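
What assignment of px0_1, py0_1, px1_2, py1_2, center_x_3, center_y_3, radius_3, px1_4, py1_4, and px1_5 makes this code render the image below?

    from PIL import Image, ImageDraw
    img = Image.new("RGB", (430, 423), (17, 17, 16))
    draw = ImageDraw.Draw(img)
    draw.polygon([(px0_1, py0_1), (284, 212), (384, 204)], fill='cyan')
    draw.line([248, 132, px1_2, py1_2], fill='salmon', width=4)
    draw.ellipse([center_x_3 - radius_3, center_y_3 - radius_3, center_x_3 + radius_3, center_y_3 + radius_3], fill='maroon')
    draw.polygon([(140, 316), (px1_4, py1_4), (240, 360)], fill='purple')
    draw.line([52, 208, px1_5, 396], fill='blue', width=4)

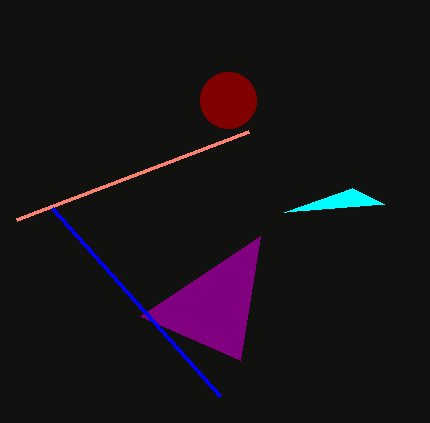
px0_1 = 352, py0_1 = 188, px1_2 = 16, py1_2 = 220, center_x_3 = 228, center_y_3 = 100, radius_3 = 28, px1_4 = 260, py1_4 = 236, px1_5 = 220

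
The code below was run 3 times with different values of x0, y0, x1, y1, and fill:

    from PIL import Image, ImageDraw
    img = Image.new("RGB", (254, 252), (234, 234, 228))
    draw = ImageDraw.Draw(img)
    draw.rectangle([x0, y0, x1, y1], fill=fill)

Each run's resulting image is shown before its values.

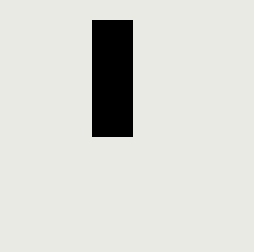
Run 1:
x0 = 92
y0 = 20
x1 = 132
y1 = 136
fill = 'black'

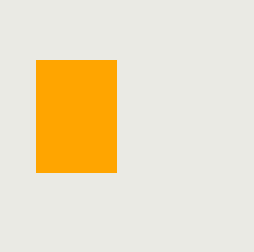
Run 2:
x0 = 36; y0 = 60; x1 = 116; y1 = 172; fill = 'orange'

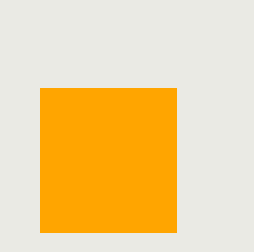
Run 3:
x0 = 40, y0 = 88, x1 = 176, y1 = 232, fill = 'orange'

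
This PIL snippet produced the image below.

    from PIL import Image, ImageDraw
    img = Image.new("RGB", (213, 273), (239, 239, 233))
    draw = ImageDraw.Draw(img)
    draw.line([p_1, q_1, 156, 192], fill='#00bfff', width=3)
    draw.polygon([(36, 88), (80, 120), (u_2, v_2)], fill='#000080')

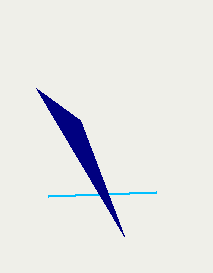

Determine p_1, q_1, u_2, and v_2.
p_1 = 48
q_1 = 196
u_2 = 124
v_2 = 236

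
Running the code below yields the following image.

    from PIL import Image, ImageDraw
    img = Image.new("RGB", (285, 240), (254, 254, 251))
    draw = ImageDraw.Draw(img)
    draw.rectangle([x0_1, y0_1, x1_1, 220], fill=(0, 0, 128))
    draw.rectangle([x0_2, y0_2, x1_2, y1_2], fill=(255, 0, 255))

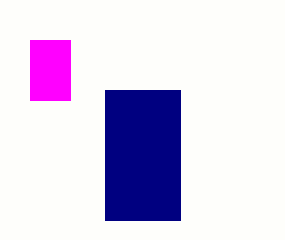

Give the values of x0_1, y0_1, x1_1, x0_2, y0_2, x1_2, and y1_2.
x0_1 = 105
y0_1 = 90
x1_1 = 180
x0_2 = 30
y0_2 = 40
x1_2 = 70
y1_2 = 100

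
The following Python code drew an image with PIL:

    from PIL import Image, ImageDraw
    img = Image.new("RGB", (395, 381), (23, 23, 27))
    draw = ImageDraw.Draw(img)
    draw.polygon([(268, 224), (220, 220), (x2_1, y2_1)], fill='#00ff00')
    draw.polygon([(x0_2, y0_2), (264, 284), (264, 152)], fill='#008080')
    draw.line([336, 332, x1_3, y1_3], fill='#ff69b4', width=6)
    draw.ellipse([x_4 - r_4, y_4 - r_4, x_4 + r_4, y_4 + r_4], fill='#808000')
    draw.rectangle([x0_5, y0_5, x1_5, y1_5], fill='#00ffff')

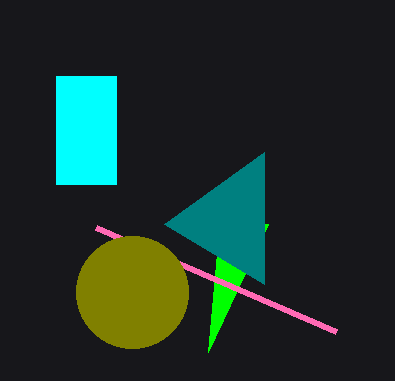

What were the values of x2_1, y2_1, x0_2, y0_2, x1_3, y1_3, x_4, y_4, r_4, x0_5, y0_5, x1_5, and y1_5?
x2_1 = 208
y2_1 = 352
x0_2 = 164
y0_2 = 224
x1_3 = 96
y1_3 = 228
x_4 = 132
y_4 = 292
r_4 = 56
x0_5 = 56
y0_5 = 76
x1_5 = 116
y1_5 = 184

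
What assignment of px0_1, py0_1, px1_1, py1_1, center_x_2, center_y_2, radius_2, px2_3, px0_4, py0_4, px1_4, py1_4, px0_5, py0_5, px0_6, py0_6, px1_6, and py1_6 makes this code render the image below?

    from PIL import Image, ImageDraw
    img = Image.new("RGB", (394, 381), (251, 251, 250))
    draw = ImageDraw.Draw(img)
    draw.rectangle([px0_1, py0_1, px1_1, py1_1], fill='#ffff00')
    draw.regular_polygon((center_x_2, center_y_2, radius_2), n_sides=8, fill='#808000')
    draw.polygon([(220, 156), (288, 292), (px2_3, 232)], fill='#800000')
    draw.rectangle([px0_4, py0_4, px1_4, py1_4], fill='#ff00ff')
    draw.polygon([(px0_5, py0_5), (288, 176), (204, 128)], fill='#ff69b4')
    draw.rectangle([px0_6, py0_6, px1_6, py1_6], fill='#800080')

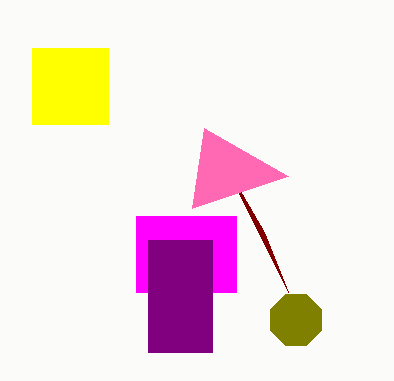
px0_1 = 32
py0_1 = 48
px1_1 = 108
py1_1 = 124
center_x_2 = 296
center_y_2 = 320
radius_2 = 28
px2_3 = 264
px0_4 = 136
py0_4 = 216
px1_4 = 236
py1_4 = 292
px0_5 = 192
py0_5 = 208
px0_6 = 148
py0_6 = 240
px1_6 = 212
py1_6 = 352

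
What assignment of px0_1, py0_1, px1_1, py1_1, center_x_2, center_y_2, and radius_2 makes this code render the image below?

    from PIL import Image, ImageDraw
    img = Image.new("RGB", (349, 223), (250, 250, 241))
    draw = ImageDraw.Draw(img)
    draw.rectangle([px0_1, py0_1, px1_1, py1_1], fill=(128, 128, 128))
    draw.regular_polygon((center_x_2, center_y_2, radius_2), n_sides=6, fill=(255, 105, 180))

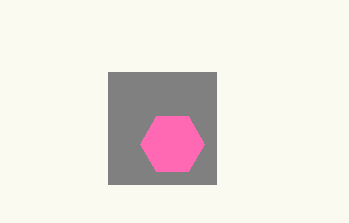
px0_1 = 108; py0_1 = 72; px1_1 = 216; py1_1 = 184; center_x_2 = 172; center_y_2 = 144; radius_2 = 32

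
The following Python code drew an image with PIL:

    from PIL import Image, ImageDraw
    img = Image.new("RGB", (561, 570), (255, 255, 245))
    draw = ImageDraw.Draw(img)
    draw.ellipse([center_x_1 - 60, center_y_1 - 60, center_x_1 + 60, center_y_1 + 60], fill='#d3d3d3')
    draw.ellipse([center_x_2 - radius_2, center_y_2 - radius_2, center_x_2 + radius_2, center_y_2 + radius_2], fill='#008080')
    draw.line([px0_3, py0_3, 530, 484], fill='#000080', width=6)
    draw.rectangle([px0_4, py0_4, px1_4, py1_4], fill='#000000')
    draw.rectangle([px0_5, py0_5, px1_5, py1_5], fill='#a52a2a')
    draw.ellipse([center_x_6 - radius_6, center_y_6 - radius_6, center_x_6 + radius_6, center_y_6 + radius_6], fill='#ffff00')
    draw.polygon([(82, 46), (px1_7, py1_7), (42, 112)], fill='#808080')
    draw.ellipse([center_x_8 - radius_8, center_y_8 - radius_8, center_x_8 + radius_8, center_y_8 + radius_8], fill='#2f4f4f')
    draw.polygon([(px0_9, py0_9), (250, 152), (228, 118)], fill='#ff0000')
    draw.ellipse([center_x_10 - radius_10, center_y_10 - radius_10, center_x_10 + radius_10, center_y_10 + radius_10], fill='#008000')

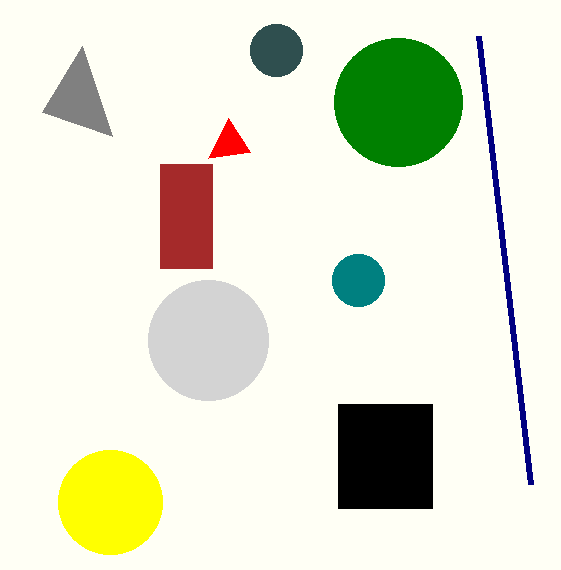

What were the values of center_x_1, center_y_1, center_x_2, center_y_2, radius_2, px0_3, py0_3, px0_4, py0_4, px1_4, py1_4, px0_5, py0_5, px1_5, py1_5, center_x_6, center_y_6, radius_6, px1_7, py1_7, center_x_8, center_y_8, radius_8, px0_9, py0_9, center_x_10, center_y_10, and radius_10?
center_x_1 = 208; center_y_1 = 340; center_x_2 = 358; center_y_2 = 280; radius_2 = 26; px0_3 = 478; py0_3 = 36; px0_4 = 338; py0_4 = 404; px1_4 = 432; py1_4 = 508; px0_5 = 160; py0_5 = 164; px1_5 = 212; py1_5 = 268; center_x_6 = 110; center_y_6 = 502; radius_6 = 52; px1_7 = 112; py1_7 = 136; center_x_8 = 276; center_y_8 = 50; radius_8 = 26; px0_9 = 208; py0_9 = 158; center_x_10 = 398; center_y_10 = 102; radius_10 = 64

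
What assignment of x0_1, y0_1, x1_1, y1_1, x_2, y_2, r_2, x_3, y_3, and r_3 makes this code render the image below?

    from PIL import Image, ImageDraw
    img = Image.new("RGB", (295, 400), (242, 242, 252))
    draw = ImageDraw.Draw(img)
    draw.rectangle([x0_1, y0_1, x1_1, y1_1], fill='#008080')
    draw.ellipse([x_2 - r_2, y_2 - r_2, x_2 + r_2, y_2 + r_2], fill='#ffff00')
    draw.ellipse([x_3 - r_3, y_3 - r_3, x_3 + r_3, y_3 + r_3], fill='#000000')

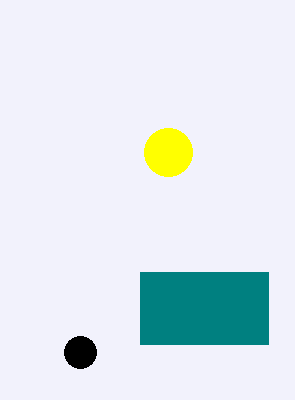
x0_1 = 140; y0_1 = 272; x1_1 = 268; y1_1 = 344; x_2 = 168; y_2 = 152; r_2 = 24; x_3 = 80; y_3 = 352; r_3 = 16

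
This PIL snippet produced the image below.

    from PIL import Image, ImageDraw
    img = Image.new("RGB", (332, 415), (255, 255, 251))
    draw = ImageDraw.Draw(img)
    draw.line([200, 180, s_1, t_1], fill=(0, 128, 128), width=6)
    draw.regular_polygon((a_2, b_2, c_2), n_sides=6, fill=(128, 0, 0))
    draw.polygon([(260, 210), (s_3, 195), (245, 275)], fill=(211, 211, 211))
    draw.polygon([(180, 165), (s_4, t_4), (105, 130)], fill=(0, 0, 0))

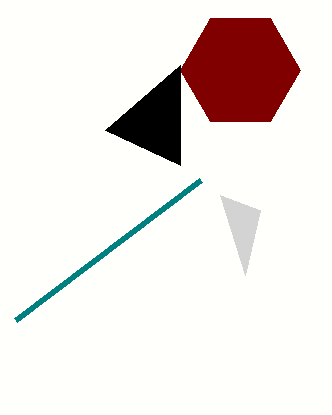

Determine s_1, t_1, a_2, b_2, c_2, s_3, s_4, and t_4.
s_1 = 15, t_1 = 320, a_2 = 240, b_2 = 70, c_2 = 60, s_3 = 220, s_4 = 180, t_4 = 65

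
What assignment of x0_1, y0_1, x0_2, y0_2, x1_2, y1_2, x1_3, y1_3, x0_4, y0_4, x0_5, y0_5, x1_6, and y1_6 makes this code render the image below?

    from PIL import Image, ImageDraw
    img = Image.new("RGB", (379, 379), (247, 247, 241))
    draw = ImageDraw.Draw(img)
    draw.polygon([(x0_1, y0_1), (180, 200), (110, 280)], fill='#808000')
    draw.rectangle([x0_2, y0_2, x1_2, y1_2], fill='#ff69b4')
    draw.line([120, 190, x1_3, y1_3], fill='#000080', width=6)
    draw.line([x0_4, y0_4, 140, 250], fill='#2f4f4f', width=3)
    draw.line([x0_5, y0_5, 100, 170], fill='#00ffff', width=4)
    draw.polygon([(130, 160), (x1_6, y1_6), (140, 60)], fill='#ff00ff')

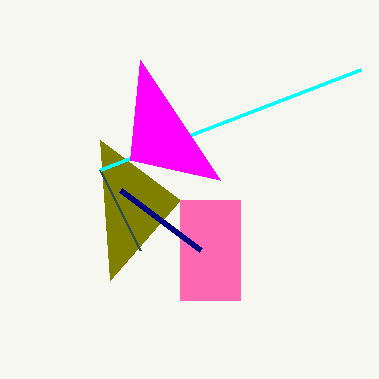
x0_1 = 100
y0_1 = 140
x0_2 = 180
y0_2 = 200
x1_2 = 240
y1_2 = 300
x1_3 = 200
y1_3 = 250
x0_4 = 100
y0_4 = 170
x0_5 = 360
y0_5 = 70
x1_6 = 220
y1_6 = 180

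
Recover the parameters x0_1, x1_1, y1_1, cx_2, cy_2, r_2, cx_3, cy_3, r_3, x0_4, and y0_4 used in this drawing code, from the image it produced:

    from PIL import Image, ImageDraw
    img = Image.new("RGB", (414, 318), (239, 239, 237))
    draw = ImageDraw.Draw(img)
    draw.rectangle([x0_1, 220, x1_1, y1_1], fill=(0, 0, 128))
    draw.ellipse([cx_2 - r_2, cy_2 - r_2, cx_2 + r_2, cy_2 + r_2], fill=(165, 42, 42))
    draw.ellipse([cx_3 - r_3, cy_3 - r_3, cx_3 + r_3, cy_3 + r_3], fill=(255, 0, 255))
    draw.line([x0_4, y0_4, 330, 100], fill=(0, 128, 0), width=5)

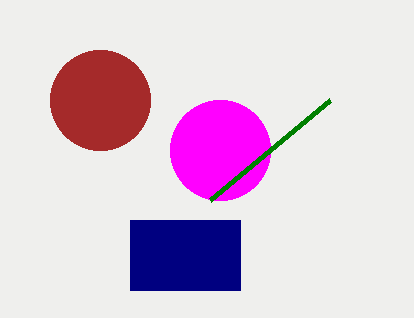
x0_1 = 130
x1_1 = 240
y1_1 = 290
cx_2 = 100
cy_2 = 100
r_2 = 50
cx_3 = 220
cy_3 = 150
r_3 = 50
x0_4 = 210
y0_4 = 200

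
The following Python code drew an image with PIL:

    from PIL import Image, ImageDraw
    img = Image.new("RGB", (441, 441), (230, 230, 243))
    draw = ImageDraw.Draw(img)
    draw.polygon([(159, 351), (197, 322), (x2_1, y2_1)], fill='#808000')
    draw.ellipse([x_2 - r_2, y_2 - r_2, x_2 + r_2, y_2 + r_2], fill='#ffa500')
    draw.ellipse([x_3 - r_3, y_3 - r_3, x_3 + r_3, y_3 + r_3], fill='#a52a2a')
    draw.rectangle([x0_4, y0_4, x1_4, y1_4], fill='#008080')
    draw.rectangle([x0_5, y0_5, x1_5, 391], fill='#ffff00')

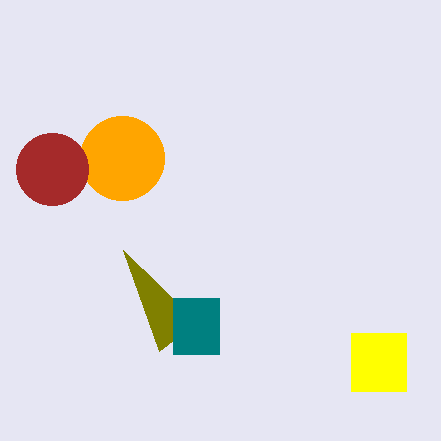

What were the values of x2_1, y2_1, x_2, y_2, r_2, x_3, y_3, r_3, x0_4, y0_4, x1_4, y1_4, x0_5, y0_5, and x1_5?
x2_1 = 123, y2_1 = 250, x_2 = 122, y_2 = 158, r_2 = 42, x_3 = 52, y_3 = 169, r_3 = 36, x0_4 = 173, y0_4 = 298, x1_4 = 219, y1_4 = 354, x0_5 = 351, y0_5 = 333, x1_5 = 406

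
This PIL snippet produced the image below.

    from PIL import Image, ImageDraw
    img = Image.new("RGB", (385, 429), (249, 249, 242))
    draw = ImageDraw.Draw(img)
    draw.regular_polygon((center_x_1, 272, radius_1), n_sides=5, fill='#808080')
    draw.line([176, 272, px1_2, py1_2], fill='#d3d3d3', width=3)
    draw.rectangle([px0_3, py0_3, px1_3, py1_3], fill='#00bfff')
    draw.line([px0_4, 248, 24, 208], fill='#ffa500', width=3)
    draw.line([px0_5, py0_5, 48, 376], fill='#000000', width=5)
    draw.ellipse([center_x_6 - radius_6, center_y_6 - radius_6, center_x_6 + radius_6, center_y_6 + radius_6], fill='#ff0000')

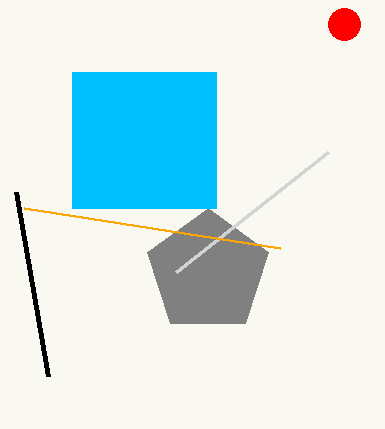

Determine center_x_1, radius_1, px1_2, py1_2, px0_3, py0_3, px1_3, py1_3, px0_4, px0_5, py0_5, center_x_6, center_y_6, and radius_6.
center_x_1 = 208, radius_1 = 64, px1_2 = 328, py1_2 = 152, px0_3 = 72, py0_3 = 72, px1_3 = 216, py1_3 = 208, px0_4 = 280, px0_5 = 16, py0_5 = 192, center_x_6 = 344, center_y_6 = 24, radius_6 = 16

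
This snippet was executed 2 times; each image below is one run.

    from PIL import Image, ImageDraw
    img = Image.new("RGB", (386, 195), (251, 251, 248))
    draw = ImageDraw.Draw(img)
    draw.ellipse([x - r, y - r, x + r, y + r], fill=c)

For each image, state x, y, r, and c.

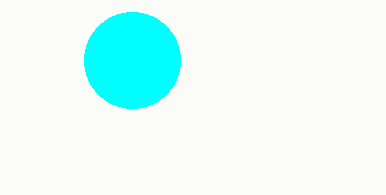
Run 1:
x = 132, y = 60, r = 48, c = 'cyan'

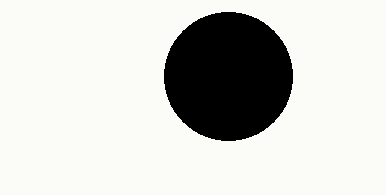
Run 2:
x = 228
y = 76
r = 64
c = 'black'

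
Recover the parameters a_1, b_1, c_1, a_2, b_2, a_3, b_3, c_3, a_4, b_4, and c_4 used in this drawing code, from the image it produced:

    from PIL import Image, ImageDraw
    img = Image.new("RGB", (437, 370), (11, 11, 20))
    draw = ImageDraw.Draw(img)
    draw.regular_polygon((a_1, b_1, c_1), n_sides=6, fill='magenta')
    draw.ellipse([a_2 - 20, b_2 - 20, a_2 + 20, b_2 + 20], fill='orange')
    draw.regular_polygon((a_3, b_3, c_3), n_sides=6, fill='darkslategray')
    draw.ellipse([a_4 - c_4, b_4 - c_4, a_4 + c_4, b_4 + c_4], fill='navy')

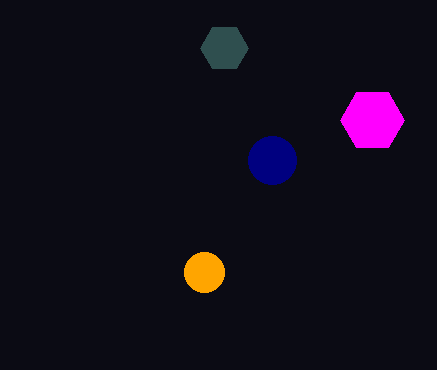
a_1 = 372
b_1 = 120
c_1 = 32
a_2 = 204
b_2 = 272
a_3 = 224
b_3 = 48
c_3 = 24
a_4 = 272
b_4 = 160
c_4 = 24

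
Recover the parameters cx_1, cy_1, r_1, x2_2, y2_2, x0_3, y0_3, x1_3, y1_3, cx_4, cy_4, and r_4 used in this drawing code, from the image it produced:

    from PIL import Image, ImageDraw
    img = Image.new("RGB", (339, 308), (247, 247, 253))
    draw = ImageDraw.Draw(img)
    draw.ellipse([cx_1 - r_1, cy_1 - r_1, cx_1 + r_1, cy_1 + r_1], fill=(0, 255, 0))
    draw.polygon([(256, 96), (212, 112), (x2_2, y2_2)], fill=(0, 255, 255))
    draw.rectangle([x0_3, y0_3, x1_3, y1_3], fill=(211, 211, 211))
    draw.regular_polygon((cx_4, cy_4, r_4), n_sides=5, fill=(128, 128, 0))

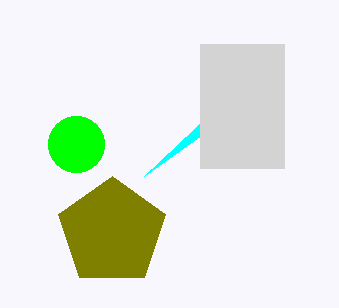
cx_1 = 76, cy_1 = 144, r_1 = 28, x2_2 = 144, y2_2 = 176, x0_3 = 200, y0_3 = 44, x1_3 = 284, y1_3 = 168, cx_4 = 112, cy_4 = 232, r_4 = 56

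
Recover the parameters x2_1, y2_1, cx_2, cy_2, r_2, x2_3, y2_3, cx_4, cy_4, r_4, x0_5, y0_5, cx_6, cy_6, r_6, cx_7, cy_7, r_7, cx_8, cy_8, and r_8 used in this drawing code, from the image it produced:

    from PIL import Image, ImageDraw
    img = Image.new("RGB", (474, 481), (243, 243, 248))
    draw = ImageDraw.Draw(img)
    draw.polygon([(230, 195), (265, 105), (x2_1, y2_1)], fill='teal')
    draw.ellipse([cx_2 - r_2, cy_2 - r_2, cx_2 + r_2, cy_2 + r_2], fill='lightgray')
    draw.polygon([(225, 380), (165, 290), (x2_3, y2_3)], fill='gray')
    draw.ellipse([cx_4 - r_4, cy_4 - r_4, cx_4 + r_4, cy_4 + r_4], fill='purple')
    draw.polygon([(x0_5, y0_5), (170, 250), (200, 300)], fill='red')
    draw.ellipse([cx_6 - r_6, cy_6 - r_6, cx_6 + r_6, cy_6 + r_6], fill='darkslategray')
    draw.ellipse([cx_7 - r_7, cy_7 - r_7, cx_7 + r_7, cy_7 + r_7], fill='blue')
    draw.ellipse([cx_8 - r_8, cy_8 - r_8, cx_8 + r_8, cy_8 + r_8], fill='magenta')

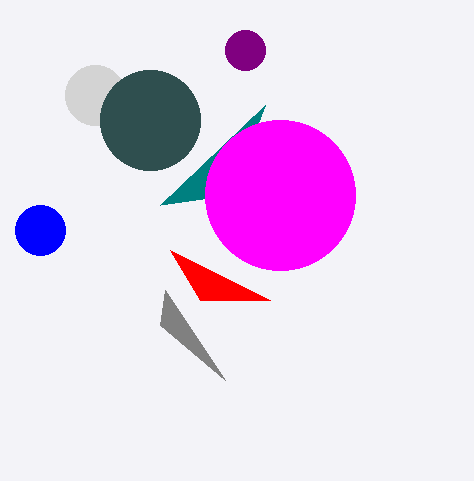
x2_1 = 160; y2_1 = 205; cx_2 = 95; cy_2 = 95; r_2 = 30; x2_3 = 160; y2_3 = 325; cx_4 = 245; cy_4 = 50; r_4 = 20; x0_5 = 270; y0_5 = 300; cx_6 = 150; cy_6 = 120; r_6 = 50; cx_7 = 40; cy_7 = 230; r_7 = 25; cx_8 = 280; cy_8 = 195; r_8 = 75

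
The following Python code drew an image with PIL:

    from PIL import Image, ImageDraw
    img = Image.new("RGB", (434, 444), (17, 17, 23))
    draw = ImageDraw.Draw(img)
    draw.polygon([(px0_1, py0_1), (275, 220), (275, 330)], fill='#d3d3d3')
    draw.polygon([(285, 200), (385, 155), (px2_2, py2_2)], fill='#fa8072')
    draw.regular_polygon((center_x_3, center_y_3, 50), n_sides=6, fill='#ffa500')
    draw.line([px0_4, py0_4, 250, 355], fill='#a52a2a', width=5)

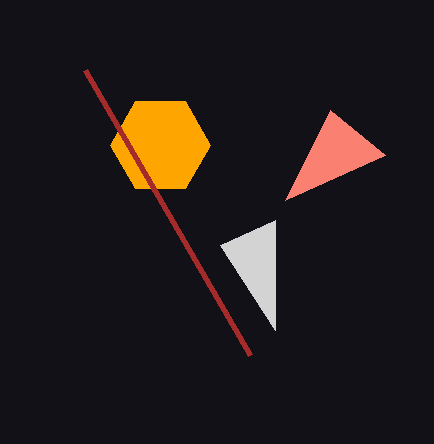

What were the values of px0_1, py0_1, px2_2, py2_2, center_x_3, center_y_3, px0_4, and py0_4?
px0_1 = 220; py0_1 = 245; px2_2 = 330; py2_2 = 110; center_x_3 = 160; center_y_3 = 145; px0_4 = 85; py0_4 = 70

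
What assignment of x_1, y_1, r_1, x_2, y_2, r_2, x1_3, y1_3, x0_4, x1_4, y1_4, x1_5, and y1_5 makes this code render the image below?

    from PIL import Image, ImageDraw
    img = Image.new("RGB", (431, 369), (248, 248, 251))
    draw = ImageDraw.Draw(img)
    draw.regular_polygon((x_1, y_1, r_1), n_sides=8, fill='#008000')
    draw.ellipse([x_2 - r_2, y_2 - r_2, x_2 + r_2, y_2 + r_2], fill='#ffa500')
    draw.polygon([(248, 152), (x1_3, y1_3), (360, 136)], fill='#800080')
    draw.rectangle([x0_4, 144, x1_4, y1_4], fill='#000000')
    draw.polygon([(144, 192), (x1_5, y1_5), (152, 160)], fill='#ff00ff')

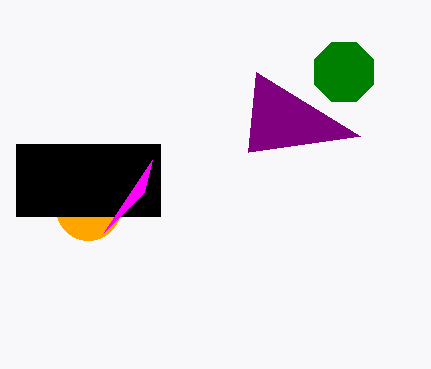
x_1 = 344, y_1 = 72, r_1 = 32, x_2 = 88, y_2 = 208, r_2 = 32, x1_3 = 256, y1_3 = 72, x0_4 = 16, x1_4 = 160, y1_4 = 216, x1_5 = 104, y1_5 = 232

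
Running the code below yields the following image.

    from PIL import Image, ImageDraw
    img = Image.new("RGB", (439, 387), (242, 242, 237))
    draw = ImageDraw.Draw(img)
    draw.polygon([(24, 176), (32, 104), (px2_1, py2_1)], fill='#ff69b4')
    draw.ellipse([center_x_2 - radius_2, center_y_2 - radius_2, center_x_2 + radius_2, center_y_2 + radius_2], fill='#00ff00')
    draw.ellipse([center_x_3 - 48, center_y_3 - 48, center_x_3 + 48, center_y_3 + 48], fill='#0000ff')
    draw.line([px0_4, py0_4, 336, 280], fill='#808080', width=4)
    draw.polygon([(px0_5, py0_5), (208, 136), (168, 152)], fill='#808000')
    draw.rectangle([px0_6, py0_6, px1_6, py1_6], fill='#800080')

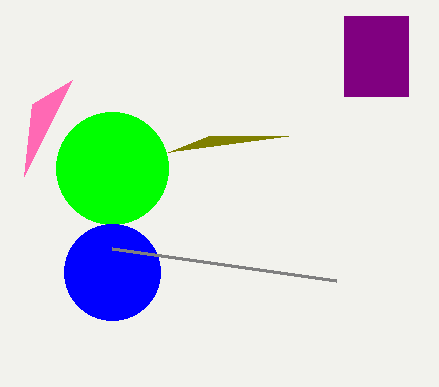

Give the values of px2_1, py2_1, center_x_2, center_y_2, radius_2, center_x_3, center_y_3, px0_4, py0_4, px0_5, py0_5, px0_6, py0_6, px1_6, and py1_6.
px2_1 = 72, py2_1 = 80, center_x_2 = 112, center_y_2 = 168, radius_2 = 56, center_x_3 = 112, center_y_3 = 272, px0_4 = 112, py0_4 = 248, px0_5 = 288, py0_5 = 136, px0_6 = 344, py0_6 = 16, px1_6 = 408, py1_6 = 96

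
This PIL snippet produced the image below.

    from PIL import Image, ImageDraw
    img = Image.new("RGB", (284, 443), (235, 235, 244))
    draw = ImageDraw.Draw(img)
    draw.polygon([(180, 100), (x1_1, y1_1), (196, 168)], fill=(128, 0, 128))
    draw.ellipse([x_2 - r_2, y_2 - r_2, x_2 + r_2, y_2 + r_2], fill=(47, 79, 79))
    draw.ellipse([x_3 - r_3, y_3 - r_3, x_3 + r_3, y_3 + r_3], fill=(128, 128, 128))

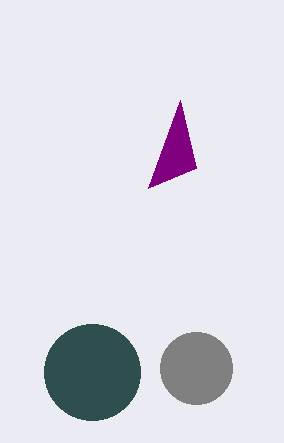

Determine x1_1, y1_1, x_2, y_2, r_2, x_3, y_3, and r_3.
x1_1 = 148, y1_1 = 188, x_2 = 92, y_2 = 372, r_2 = 48, x_3 = 196, y_3 = 368, r_3 = 36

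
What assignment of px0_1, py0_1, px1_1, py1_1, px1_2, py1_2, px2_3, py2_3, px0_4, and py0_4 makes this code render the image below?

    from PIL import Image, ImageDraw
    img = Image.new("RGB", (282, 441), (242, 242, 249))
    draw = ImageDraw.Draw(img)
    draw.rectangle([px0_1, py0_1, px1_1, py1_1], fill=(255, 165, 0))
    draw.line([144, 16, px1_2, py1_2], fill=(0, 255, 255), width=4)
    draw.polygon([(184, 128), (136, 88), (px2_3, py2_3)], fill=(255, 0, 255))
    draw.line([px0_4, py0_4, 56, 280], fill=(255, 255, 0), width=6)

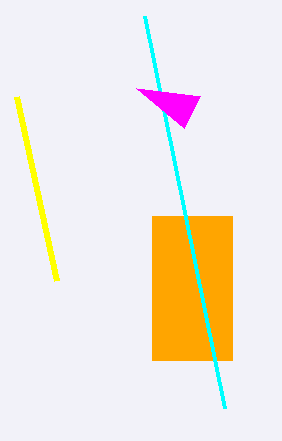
px0_1 = 152, py0_1 = 216, px1_1 = 232, py1_1 = 360, px1_2 = 224, py1_2 = 408, px2_3 = 200, py2_3 = 96, px0_4 = 16, py0_4 = 96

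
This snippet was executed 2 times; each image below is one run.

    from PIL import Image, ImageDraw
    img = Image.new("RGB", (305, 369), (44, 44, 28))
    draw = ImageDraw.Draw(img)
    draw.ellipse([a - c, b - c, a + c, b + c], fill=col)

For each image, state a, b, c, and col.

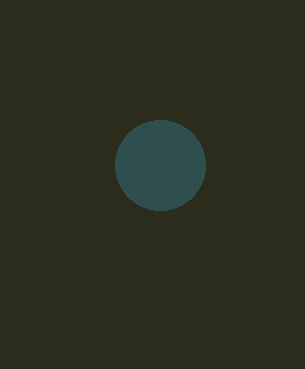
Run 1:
a = 160
b = 165
c = 45
col = 'darkslategray'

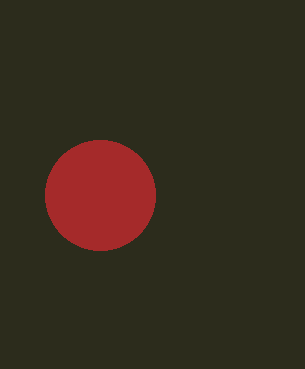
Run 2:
a = 100, b = 195, c = 55, col = 'brown'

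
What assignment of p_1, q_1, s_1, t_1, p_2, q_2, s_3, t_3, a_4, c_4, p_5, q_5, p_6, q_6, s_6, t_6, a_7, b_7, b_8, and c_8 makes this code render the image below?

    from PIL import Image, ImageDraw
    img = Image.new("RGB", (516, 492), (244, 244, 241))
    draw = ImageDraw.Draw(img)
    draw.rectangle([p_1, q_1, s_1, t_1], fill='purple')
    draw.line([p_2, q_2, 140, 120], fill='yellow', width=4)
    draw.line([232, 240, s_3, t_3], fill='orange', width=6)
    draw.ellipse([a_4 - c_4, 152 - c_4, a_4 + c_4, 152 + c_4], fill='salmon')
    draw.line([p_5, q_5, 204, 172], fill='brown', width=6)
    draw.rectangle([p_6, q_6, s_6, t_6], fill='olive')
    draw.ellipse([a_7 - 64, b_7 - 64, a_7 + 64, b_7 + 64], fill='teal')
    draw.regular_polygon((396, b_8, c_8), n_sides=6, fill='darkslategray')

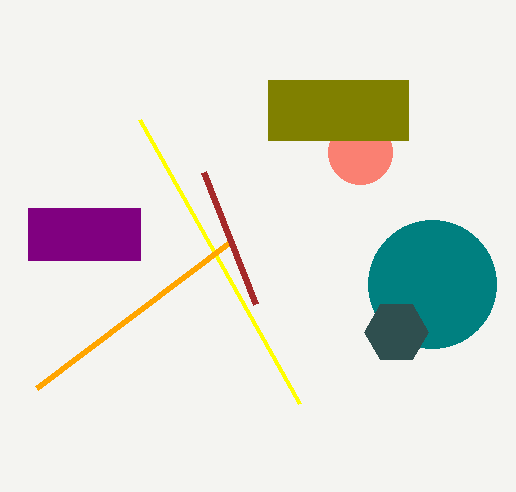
p_1 = 28; q_1 = 208; s_1 = 140; t_1 = 260; p_2 = 300; q_2 = 404; s_3 = 36; t_3 = 388; a_4 = 360; c_4 = 32; p_5 = 256; q_5 = 304; p_6 = 268; q_6 = 80; s_6 = 408; t_6 = 140; a_7 = 432; b_7 = 284; b_8 = 332; c_8 = 32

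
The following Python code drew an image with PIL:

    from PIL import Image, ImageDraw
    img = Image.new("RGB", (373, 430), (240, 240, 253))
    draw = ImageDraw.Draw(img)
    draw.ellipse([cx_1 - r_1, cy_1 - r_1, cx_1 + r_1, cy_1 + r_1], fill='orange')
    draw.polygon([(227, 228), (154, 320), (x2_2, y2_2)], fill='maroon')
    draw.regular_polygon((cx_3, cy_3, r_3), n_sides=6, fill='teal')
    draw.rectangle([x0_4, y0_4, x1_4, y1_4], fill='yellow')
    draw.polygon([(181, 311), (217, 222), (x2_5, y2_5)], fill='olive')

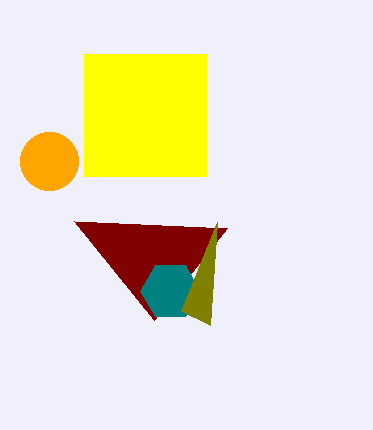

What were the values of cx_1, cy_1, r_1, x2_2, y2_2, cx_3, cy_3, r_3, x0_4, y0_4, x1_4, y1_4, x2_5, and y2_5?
cx_1 = 49, cy_1 = 161, r_1 = 29, x2_2 = 74, y2_2 = 221, cx_3 = 170, cy_3 = 291, r_3 = 30, x0_4 = 84, y0_4 = 54, x1_4 = 206, y1_4 = 176, x2_5 = 210, y2_5 = 325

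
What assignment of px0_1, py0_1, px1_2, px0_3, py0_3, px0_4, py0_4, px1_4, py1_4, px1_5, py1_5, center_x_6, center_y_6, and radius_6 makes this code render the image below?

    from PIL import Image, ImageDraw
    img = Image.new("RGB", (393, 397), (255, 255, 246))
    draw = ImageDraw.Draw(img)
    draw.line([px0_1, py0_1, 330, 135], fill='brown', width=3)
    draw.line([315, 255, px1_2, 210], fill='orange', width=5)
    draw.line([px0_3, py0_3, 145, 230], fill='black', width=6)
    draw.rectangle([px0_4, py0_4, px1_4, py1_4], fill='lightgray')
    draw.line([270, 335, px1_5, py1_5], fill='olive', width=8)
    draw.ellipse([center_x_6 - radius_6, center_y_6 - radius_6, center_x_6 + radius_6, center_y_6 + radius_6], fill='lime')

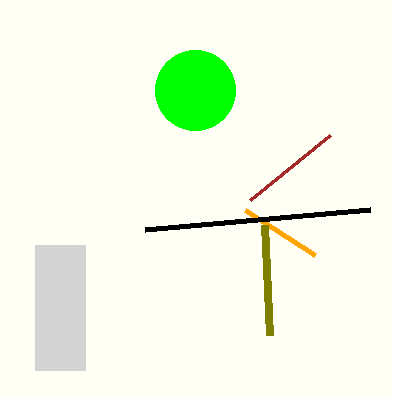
px0_1 = 250; py0_1 = 200; px1_2 = 245; px0_3 = 370; py0_3 = 210; px0_4 = 35; py0_4 = 245; px1_4 = 85; py1_4 = 370; px1_5 = 265; py1_5 = 225; center_x_6 = 195; center_y_6 = 90; radius_6 = 40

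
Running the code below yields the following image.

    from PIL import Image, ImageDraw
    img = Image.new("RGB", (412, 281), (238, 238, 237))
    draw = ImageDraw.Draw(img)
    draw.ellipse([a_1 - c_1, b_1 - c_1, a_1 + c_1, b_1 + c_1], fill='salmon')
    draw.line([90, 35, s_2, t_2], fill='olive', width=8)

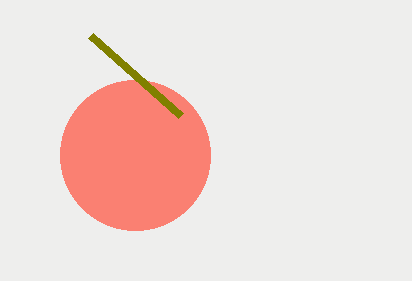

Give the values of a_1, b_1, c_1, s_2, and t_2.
a_1 = 135; b_1 = 155; c_1 = 75; s_2 = 180; t_2 = 115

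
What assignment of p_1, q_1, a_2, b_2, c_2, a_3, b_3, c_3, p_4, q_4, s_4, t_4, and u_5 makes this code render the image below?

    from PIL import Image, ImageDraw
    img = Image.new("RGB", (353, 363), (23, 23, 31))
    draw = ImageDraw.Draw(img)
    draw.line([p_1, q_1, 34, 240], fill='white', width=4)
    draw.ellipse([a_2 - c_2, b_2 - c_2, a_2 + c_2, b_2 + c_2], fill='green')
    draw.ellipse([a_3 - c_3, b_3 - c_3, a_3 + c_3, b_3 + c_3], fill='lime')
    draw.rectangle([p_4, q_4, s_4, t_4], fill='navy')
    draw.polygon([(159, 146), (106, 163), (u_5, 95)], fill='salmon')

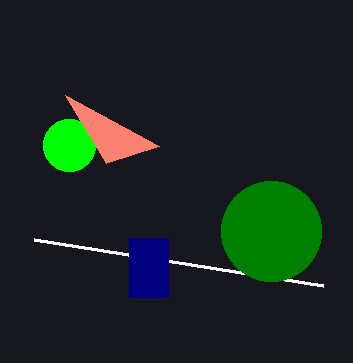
p_1 = 323; q_1 = 286; a_2 = 271; b_2 = 231; c_2 = 50; a_3 = 69; b_3 = 145; c_3 = 26; p_4 = 129; q_4 = 238; s_4 = 168; t_4 = 297; u_5 = 65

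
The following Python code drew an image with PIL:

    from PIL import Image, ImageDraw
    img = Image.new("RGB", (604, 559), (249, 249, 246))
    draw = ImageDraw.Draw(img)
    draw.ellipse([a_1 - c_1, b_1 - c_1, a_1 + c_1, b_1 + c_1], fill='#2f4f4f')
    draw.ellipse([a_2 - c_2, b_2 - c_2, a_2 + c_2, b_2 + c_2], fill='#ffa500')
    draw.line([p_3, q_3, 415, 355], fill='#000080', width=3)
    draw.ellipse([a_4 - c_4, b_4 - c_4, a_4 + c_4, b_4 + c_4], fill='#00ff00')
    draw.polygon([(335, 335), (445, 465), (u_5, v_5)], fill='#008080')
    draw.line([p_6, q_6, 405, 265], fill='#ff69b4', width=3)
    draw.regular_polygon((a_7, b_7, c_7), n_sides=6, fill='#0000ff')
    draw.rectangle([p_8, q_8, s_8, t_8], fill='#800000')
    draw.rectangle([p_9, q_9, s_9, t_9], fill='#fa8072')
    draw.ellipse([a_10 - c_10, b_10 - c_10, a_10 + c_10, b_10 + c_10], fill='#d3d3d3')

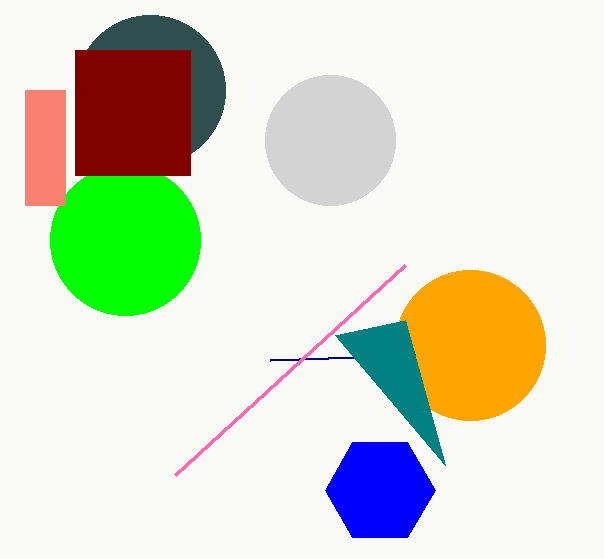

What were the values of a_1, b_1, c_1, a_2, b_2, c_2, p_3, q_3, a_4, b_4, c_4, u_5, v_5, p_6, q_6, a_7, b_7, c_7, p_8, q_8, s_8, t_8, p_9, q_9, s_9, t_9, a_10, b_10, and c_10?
a_1 = 150
b_1 = 90
c_1 = 75
a_2 = 470
b_2 = 345
c_2 = 75
p_3 = 270
q_3 = 360
a_4 = 125
b_4 = 240
c_4 = 75
u_5 = 405
v_5 = 320
p_6 = 175
q_6 = 475
a_7 = 380
b_7 = 490
c_7 = 55
p_8 = 75
q_8 = 50
s_8 = 190
t_8 = 175
p_9 = 25
q_9 = 90
s_9 = 65
t_9 = 205
a_10 = 330
b_10 = 140
c_10 = 65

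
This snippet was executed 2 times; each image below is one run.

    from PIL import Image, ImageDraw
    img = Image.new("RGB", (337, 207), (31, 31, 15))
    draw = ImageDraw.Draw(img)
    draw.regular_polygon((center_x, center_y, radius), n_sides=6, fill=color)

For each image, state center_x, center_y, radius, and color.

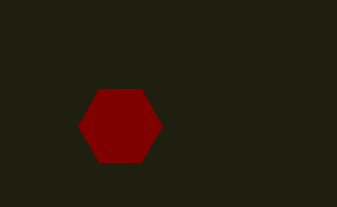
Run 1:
center_x = 120, center_y = 126, radius = 42, color = 'maroon'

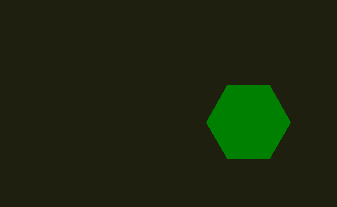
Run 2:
center_x = 248; center_y = 122; radius = 42; color = 'green'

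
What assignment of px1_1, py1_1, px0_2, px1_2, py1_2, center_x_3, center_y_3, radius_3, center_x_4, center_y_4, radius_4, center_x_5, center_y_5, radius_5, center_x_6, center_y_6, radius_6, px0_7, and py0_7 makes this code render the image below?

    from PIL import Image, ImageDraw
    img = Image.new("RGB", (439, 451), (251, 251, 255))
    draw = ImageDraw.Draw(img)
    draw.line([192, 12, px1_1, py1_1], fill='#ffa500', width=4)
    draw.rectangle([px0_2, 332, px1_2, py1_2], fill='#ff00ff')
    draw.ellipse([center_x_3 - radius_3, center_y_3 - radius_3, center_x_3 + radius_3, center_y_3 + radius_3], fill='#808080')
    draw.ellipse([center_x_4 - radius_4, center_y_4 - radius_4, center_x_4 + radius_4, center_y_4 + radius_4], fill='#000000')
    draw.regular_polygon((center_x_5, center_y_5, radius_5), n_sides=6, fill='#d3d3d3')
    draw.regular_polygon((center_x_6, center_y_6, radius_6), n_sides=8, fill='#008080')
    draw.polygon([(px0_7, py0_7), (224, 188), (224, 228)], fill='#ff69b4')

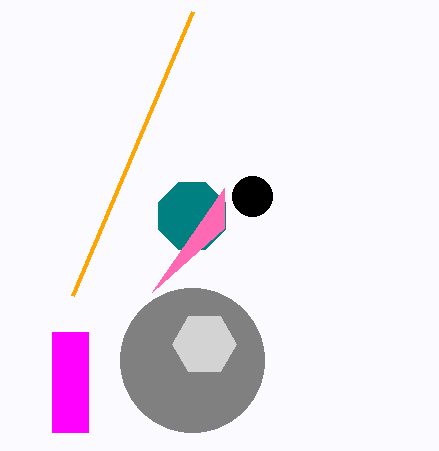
px1_1 = 72, py1_1 = 296, px0_2 = 52, px1_2 = 88, py1_2 = 432, center_x_3 = 192, center_y_3 = 360, radius_3 = 72, center_x_4 = 252, center_y_4 = 196, radius_4 = 20, center_x_5 = 204, center_y_5 = 344, radius_5 = 32, center_x_6 = 192, center_y_6 = 216, radius_6 = 36, px0_7 = 152, py0_7 = 292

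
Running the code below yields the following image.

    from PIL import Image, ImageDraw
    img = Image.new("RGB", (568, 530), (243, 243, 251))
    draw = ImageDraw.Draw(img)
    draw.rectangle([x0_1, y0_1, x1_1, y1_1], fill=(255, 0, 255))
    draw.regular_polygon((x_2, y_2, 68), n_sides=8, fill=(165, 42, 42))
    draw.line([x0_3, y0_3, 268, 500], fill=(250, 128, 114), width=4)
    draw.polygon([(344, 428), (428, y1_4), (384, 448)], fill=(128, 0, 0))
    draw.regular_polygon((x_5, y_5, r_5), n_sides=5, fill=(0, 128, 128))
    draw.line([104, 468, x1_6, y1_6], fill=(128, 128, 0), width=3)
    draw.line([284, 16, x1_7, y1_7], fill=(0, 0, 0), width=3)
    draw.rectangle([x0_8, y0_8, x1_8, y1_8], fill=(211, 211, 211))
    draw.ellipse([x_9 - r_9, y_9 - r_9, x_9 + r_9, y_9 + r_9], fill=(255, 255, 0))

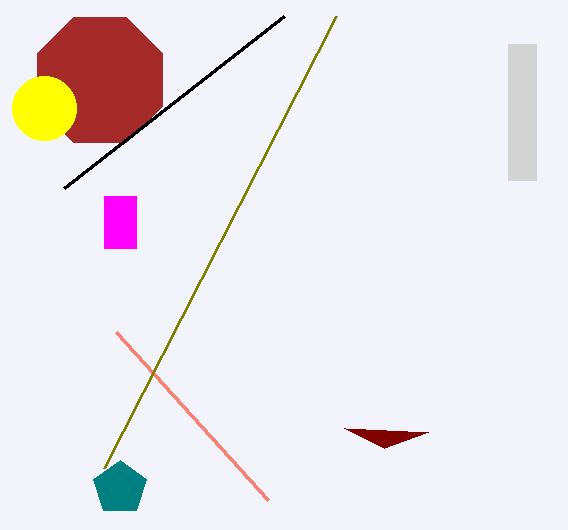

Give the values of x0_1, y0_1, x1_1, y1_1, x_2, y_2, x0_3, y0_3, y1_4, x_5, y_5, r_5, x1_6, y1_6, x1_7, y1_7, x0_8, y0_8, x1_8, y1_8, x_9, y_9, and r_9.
x0_1 = 104
y0_1 = 196
x1_1 = 136
y1_1 = 248
x_2 = 100
y_2 = 80
x0_3 = 116
y0_3 = 332
y1_4 = 432
x_5 = 120
y_5 = 488
r_5 = 28
x1_6 = 336
y1_6 = 16
x1_7 = 64
y1_7 = 188
x0_8 = 508
y0_8 = 44
x1_8 = 536
y1_8 = 180
x_9 = 44
y_9 = 108
r_9 = 32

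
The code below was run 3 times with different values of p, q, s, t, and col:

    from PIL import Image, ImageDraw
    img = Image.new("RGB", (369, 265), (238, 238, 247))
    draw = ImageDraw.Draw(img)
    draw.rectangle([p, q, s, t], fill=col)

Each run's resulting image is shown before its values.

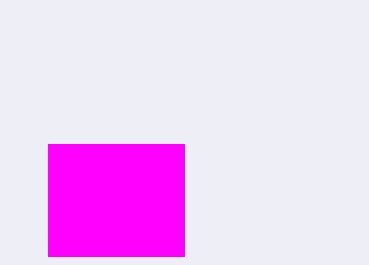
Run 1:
p = 48
q = 144
s = 184
t = 256
col = 'magenta'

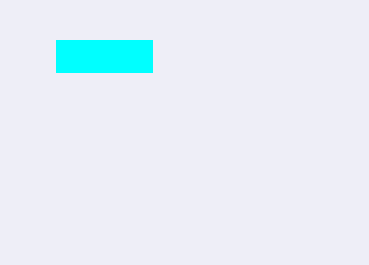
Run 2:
p = 56, q = 40, s = 152, t = 72, col = 'cyan'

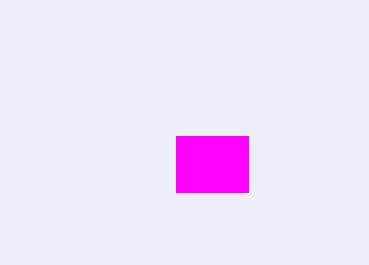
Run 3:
p = 176, q = 136, s = 248, t = 192, col = 'magenta'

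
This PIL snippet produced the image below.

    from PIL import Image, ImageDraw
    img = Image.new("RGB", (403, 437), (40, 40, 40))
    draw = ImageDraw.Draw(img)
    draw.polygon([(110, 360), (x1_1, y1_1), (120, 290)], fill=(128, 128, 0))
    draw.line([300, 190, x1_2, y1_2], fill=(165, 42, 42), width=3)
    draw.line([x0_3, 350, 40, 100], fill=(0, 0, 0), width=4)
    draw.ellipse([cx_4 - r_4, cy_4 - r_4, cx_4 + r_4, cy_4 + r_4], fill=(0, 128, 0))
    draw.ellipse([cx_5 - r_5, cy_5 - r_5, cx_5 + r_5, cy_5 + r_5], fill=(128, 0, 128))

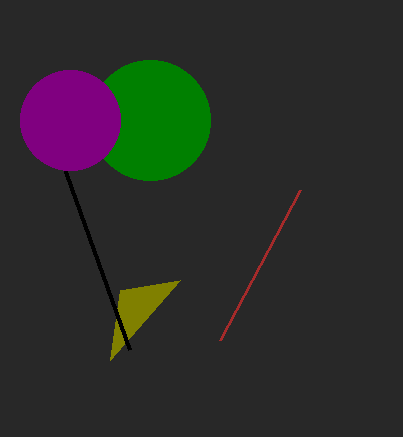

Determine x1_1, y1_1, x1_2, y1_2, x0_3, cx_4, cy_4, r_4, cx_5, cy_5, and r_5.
x1_1 = 180, y1_1 = 280, x1_2 = 220, y1_2 = 340, x0_3 = 130, cx_4 = 150, cy_4 = 120, r_4 = 60, cx_5 = 70, cy_5 = 120, r_5 = 50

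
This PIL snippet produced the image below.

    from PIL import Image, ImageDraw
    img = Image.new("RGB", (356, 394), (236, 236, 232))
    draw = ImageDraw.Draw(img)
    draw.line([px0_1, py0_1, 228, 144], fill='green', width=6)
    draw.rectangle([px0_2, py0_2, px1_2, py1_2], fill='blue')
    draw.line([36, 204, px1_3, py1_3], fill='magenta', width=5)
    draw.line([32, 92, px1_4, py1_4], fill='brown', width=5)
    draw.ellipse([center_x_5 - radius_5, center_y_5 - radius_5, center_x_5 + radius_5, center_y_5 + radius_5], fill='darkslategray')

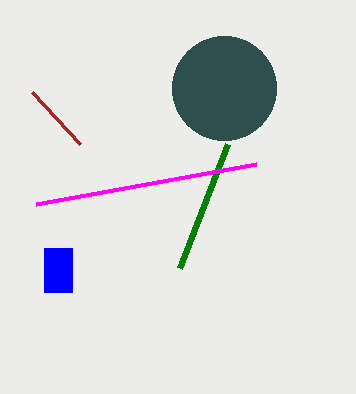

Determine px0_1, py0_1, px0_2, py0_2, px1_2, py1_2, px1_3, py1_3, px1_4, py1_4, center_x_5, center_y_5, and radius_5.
px0_1 = 180; py0_1 = 268; px0_2 = 44; py0_2 = 248; px1_2 = 72; py1_2 = 292; px1_3 = 256; py1_3 = 164; px1_4 = 80; py1_4 = 144; center_x_5 = 224; center_y_5 = 88; radius_5 = 52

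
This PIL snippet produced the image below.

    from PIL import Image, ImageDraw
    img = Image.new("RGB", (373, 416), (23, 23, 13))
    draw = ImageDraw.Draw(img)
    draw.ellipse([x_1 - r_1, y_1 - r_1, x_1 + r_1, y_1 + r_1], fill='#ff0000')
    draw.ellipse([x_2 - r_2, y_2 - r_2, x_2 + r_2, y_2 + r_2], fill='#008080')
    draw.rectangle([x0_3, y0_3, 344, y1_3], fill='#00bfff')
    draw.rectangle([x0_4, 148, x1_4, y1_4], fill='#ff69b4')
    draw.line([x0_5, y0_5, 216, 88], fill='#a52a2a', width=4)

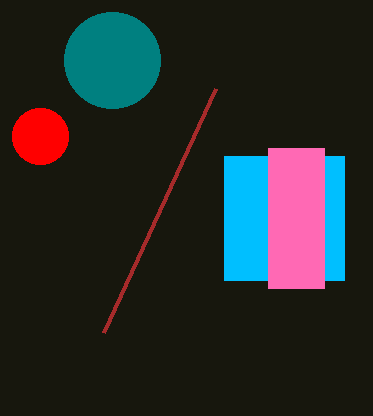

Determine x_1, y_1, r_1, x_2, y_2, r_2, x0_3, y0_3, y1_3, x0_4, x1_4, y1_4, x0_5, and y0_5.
x_1 = 40; y_1 = 136; r_1 = 28; x_2 = 112; y_2 = 60; r_2 = 48; x0_3 = 224; y0_3 = 156; y1_3 = 280; x0_4 = 268; x1_4 = 324; y1_4 = 288; x0_5 = 104; y0_5 = 332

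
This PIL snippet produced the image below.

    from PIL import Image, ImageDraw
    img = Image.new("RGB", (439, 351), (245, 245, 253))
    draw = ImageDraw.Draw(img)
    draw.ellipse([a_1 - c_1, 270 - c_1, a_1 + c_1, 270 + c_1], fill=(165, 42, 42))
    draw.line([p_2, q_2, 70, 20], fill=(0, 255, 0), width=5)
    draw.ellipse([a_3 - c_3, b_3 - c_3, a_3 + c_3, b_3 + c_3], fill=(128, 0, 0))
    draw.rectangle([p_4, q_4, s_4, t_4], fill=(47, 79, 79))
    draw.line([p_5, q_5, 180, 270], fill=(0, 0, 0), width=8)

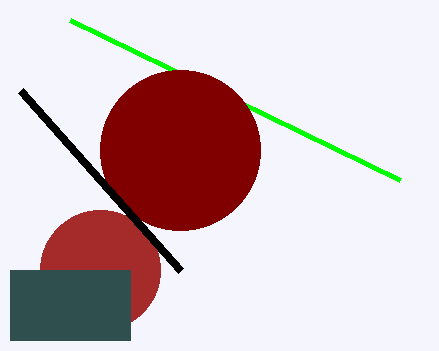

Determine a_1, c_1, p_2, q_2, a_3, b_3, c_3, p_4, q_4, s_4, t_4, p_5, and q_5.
a_1 = 100, c_1 = 60, p_2 = 400, q_2 = 180, a_3 = 180, b_3 = 150, c_3 = 80, p_4 = 10, q_4 = 270, s_4 = 130, t_4 = 340, p_5 = 20, q_5 = 90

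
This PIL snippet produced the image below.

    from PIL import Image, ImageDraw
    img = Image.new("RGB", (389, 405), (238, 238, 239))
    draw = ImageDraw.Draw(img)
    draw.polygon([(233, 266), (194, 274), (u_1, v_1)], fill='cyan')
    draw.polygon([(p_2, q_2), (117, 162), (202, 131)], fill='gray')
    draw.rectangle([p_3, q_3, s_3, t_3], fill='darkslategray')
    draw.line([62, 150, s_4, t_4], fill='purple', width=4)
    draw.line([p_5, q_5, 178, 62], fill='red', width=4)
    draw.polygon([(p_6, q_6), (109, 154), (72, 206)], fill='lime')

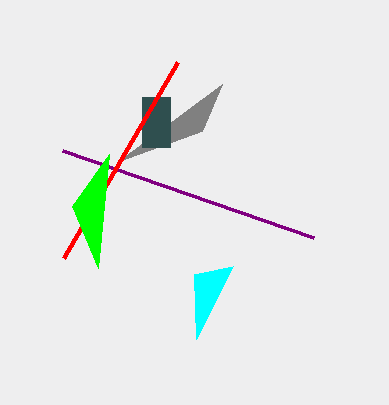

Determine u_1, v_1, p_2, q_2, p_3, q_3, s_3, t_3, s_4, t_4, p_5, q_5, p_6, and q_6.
u_1 = 196
v_1 = 339
p_2 = 222
q_2 = 84
p_3 = 142
q_3 = 97
s_3 = 170
t_3 = 147
s_4 = 313
t_4 = 237
p_5 = 64
q_5 = 258
p_6 = 98
q_6 = 268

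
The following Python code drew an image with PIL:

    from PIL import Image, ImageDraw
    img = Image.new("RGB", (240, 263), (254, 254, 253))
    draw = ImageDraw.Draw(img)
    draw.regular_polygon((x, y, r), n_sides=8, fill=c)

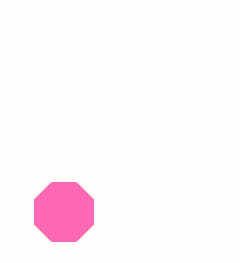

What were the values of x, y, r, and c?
x = 64
y = 212
r = 32
c = 'hotpink'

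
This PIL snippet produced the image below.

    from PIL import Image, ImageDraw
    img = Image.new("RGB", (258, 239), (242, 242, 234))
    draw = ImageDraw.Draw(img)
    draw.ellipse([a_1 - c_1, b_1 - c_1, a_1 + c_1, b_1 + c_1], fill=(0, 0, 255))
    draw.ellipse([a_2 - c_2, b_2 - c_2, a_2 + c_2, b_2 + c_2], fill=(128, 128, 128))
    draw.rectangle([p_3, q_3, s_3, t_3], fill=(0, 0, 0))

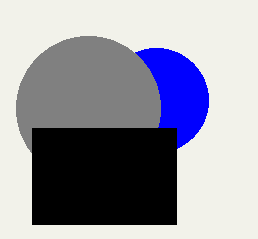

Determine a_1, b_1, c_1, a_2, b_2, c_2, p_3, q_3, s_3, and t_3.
a_1 = 156
b_1 = 100
c_1 = 52
a_2 = 88
b_2 = 108
c_2 = 72
p_3 = 32
q_3 = 128
s_3 = 176
t_3 = 224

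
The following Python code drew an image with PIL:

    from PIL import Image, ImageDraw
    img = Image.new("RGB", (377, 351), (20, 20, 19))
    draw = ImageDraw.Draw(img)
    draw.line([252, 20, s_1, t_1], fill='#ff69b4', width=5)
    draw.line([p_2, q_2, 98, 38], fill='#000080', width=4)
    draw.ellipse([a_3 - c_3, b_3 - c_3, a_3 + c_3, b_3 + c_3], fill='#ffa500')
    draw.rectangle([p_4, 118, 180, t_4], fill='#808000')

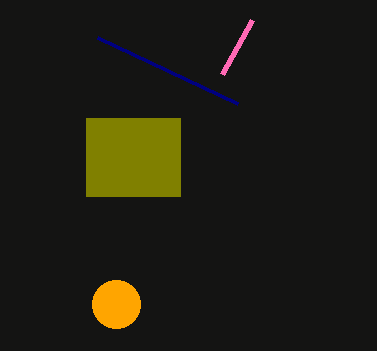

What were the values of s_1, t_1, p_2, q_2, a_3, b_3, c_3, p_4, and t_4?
s_1 = 222, t_1 = 74, p_2 = 238, q_2 = 104, a_3 = 116, b_3 = 304, c_3 = 24, p_4 = 86, t_4 = 196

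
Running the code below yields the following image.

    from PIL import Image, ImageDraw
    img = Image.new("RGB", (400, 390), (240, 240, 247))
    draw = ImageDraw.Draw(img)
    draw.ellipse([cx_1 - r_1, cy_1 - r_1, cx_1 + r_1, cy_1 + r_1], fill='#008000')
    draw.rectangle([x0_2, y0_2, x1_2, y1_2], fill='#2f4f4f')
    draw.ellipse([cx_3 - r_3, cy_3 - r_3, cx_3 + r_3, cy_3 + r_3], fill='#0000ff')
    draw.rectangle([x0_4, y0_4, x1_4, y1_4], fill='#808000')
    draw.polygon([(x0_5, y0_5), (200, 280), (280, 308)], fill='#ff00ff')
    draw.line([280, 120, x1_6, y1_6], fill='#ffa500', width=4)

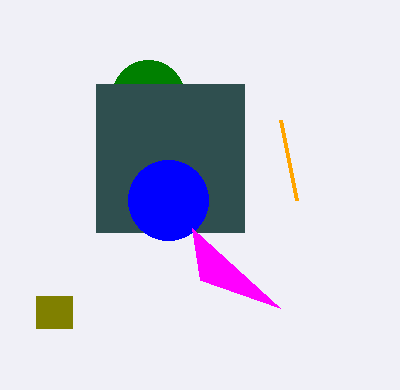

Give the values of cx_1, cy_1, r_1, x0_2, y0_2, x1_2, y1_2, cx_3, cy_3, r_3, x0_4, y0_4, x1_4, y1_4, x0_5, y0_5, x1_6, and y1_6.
cx_1 = 148; cy_1 = 96; r_1 = 36; x0_2 = 96; y0_2 = 84; x1_2 = 244; y1_2 = 232; cx_3 = 168; cy_3 = 200; r_3 = 40; x0_4 = 36; y0_4 = 296; x1_4 = 72; y1_4 = 328; x0_5 = 192; y0_5 = 228; x1_6 = 296; y1_6 = 200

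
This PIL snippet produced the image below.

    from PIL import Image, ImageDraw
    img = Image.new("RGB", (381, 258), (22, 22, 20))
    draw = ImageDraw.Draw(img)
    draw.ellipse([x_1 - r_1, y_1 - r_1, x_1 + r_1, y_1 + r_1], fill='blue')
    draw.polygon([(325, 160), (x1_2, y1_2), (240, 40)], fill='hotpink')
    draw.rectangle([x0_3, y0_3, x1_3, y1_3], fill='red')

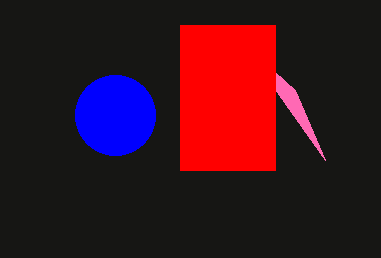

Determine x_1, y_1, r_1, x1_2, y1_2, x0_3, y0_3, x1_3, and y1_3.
x_1 = 115, y_1 = 115, r_1 = 40, x1_2 = 295, y1_2 = 90, x0_3 = 180, y0_3 = 25, x1_3 = 275, y1_3 = 170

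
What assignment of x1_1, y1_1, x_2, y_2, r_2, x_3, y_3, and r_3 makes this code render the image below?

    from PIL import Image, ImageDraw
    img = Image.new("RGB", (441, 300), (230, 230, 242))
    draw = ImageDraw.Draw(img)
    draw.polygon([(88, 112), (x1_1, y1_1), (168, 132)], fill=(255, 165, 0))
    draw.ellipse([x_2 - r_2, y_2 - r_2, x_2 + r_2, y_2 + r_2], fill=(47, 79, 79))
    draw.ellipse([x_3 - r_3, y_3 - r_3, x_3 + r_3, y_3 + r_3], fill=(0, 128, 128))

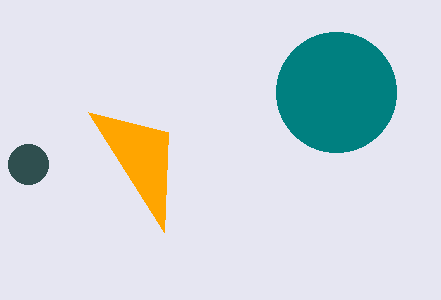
x1_1 = 164, y1_1 = 232, x_2 = 28, y_2 = 164, r_2 = 20, x_3 = 336, y_3 = 92, r_3 = 60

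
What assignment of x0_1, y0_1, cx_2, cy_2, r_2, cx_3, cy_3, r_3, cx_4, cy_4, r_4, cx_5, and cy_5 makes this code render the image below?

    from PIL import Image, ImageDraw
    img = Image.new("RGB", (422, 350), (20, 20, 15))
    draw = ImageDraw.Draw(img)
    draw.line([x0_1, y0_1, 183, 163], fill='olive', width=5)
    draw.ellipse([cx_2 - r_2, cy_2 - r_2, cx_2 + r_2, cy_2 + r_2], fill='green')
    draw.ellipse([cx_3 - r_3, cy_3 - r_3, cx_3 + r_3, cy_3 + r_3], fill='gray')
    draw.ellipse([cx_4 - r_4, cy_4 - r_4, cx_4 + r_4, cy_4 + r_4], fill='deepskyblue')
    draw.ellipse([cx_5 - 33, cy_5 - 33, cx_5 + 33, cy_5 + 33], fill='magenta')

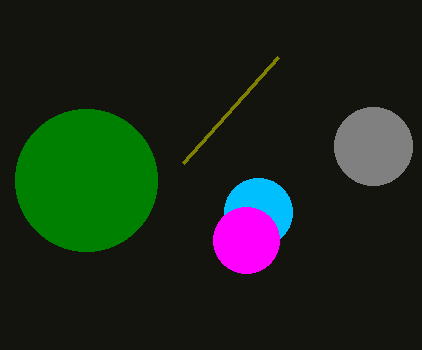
x0_1 = 278
y0_1 = 57
cx_2 = 86
cy_2 = 180
r_2 = 71
cx_3 = 373
cy_3 = 146
r_3 = 39
cx_4 = 258
cy_4 = 212
r_4 = 34
cx_5 = 246
cy_5 = 240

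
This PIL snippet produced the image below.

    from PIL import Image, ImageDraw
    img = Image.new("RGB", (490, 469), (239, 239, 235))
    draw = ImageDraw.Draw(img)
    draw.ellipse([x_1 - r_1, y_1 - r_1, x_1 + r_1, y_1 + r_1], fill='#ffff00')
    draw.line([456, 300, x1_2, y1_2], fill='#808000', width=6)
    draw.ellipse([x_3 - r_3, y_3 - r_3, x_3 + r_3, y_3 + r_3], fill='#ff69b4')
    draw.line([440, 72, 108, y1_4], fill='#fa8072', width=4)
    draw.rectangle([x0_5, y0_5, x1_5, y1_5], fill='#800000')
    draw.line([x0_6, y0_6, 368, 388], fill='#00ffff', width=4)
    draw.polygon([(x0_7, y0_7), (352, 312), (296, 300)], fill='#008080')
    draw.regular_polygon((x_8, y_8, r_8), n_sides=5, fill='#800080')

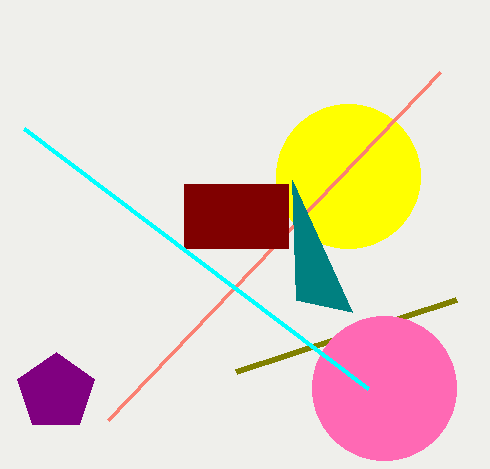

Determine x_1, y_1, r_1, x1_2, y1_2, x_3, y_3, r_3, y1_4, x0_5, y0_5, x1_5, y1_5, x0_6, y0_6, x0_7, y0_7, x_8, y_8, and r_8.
x_1 = 348; y_1 = 176; r_1 = 72; x1_2 = 236; y1_2 = 372; x_3 = 384; y_3 = 388; r_3 = 72; y1_4 = 420; x0_5 = 184; y0_5 = 184; x1_5 = 288; y1_5 = 248; x0_6 = 24; y0_6 = 128; x0_7 = 292; y0_7 = 180; x_8 = 56; y_8 = 392; r_8 = 40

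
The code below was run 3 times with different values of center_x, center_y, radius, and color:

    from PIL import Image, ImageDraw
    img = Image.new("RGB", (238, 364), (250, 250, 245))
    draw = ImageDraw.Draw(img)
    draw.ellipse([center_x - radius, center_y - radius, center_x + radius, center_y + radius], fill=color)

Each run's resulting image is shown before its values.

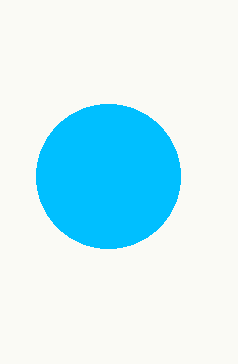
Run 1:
center_x = 108; center_y = 176; radius = 72; color = 'deepskyblue'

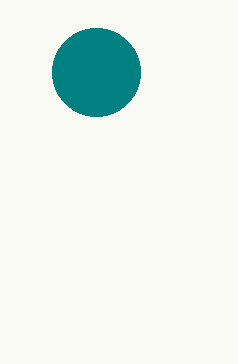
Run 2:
center_x = 96
center_y = 72
radius = 44
color = 'teal'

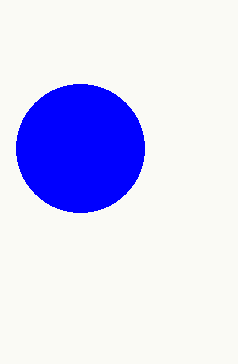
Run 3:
center_x = 80; center_y = 148; radius = 64; color = 'blue'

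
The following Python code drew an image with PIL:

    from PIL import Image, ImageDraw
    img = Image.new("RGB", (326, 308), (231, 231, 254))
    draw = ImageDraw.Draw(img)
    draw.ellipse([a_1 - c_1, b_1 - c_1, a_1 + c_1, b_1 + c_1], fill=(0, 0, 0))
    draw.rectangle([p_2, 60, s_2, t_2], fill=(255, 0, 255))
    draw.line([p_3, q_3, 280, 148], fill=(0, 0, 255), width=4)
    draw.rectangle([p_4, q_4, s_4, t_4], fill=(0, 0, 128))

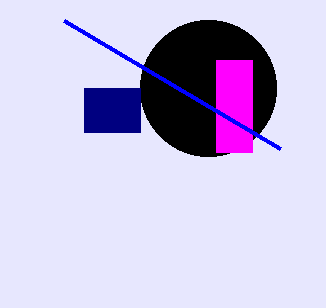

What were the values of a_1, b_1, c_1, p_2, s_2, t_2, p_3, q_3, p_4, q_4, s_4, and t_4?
a_1 = 208
b_1 = 88
c_1 = 68
p_2 = 216
s_2 = 252
t_2 = 152
p_3 = 64
q_3 = 20
p_4 = 84
q_4 = 88
s_4 = 140
t_4 = 132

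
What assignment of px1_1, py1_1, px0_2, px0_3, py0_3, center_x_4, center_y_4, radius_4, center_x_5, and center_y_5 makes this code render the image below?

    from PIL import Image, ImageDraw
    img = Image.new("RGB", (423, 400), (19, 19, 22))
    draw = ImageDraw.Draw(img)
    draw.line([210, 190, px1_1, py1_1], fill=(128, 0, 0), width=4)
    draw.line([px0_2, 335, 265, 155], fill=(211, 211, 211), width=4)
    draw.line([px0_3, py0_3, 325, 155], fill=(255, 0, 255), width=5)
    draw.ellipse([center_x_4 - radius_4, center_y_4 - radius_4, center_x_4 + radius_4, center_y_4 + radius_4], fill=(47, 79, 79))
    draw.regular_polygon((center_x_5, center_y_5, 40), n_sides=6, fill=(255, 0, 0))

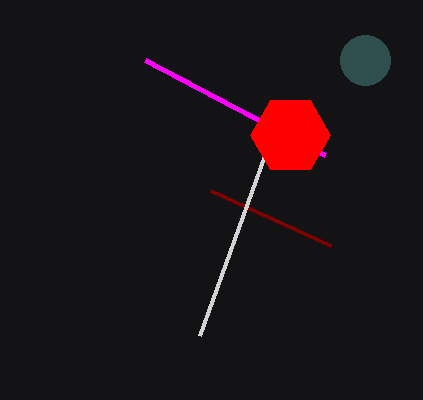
px1_1 = 330; py1_1 = 245; px0_2 = 200; px0_3 = 145; py0_3 = 60; center_x_4 = 365; center_y_4 = 60; radius_4 = 25; center_x_5 = 290; center_y_5 = 135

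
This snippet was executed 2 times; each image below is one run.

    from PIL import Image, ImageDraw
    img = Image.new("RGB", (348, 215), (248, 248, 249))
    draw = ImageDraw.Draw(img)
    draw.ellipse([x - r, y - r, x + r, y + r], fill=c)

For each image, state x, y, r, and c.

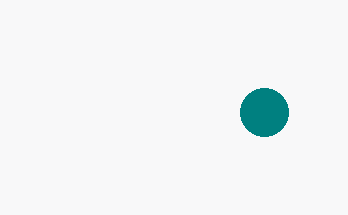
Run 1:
x = 264; y = 112; r = 24; c = 'teal'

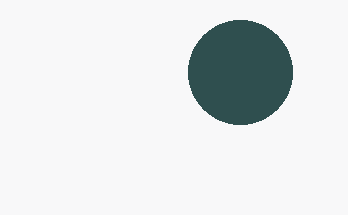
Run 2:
x = 240
y = 72
r = 52
c = 'darkslategray'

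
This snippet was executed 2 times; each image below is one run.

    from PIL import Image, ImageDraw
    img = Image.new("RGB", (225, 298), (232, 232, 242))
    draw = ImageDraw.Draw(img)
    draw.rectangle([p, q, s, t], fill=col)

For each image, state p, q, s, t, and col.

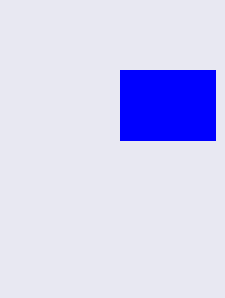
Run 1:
p = 120
q = 70
s = 215
t = 140
col = 'blue'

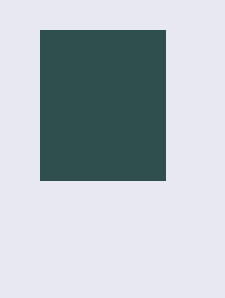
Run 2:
p = 40
q = 30
s = 165
t = 180
col = 'darkslategray'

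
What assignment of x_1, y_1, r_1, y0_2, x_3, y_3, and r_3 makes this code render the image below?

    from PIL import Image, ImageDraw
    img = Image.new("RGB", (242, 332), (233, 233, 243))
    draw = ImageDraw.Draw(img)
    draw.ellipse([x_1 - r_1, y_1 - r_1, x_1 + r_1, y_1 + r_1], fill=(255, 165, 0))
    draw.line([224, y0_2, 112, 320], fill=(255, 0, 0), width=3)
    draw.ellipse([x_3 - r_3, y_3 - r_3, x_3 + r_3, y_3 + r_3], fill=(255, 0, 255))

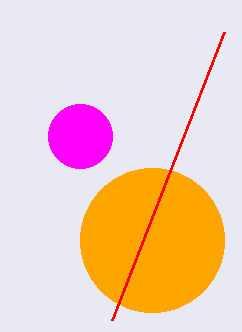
x_1 = 152; y_1 = 240; r_1 = 72; y0_2 = 32; x_3 = 80; y_3 = 136; r_3 = 32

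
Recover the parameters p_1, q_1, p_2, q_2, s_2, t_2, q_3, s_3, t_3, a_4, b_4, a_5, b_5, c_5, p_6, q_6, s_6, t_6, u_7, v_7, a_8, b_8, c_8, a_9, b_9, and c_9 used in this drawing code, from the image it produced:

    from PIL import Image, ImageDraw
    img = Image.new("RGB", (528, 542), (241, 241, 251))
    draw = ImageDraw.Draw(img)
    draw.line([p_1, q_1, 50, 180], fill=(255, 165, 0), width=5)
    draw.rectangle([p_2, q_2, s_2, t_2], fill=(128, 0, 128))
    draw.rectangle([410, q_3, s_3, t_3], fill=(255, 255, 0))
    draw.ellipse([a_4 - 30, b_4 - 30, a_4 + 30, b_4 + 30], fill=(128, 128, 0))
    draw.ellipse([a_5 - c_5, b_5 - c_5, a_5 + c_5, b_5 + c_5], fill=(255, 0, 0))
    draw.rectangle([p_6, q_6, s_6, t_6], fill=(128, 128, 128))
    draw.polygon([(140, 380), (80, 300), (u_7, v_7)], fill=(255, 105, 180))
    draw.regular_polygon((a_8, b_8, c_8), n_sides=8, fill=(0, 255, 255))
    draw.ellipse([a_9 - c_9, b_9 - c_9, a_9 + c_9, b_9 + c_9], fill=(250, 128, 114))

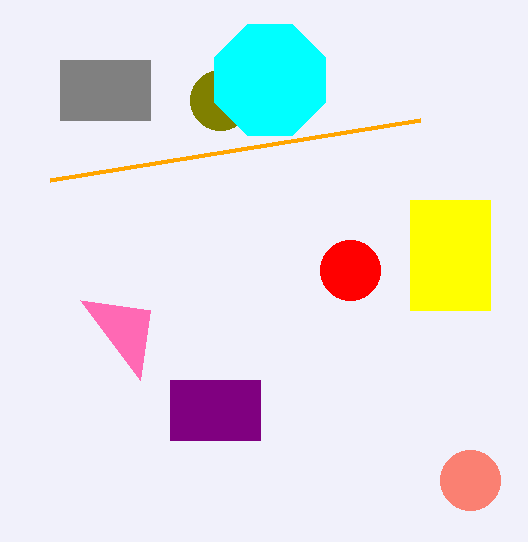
p_1 = 420, q_1 = 120, p_2 = 170, q_2 = 380, s_2 = 260, t_2 = 440, q_3 = 200, s_3 = 490, t_3 = 310, a_4 = 220, b_4 = 100, a_5 = 350, b_5 = 270, c_5 = 30, p_6 = 60, q_6 = 60, s_6 = 150, t_6 = 120, u_7 = 150, v_7 = 310, a_8 = 270, b_8 = 80, c_8 = 60, a_9 = 470, b_9 = 480, c_9 = 30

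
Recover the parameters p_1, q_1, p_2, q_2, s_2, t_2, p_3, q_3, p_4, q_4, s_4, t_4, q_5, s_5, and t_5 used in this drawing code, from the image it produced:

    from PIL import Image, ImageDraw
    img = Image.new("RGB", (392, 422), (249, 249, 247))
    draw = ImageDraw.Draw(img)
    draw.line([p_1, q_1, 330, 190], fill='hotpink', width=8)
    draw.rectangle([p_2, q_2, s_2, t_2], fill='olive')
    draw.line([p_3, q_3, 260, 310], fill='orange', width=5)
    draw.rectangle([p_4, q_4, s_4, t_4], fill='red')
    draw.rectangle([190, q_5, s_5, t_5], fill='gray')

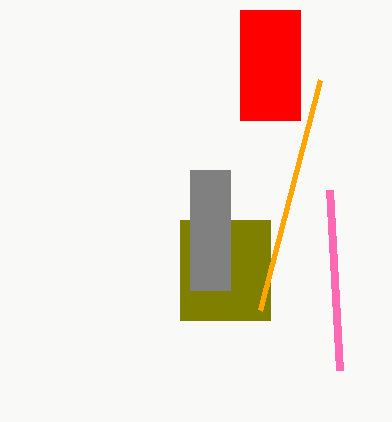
p_1 = 340
q_1 = 370
p_2 = 180
q_2 = 220
s_2 = 270
t_2 = 320
p_3 = 320
q_3 = 80
p_4 = 240
q_4 = 10
s_4 = 300
t_4 = 120
q_5 = 170
s_5 = 230
t_5 = 290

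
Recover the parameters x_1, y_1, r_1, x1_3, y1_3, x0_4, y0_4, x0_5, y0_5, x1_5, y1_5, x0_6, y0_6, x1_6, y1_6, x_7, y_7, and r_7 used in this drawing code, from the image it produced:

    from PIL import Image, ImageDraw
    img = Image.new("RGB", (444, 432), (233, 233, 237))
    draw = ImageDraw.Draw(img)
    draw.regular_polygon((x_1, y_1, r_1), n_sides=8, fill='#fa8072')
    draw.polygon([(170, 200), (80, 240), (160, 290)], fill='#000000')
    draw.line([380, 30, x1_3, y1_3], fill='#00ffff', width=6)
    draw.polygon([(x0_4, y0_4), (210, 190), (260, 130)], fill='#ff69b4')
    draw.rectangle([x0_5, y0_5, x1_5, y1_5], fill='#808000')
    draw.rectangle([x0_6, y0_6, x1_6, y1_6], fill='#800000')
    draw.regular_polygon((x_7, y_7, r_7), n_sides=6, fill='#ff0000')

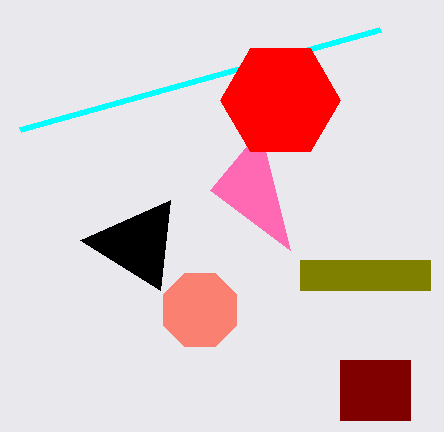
x_1 = 200, y_1 = 310, r_1 = 40, x1_3 = 20, y1_3 = 130, x0_4 = 290, y0_4 = 250, x0_5 = 300, y0_5 = 260, x1_5 = 430, y1_5 = 290, x0_6 = 340, y0_6 = 360, x1_6 = 410, y1_6 = 420, x_7 = 280, y_7 = 100, r_7 = 60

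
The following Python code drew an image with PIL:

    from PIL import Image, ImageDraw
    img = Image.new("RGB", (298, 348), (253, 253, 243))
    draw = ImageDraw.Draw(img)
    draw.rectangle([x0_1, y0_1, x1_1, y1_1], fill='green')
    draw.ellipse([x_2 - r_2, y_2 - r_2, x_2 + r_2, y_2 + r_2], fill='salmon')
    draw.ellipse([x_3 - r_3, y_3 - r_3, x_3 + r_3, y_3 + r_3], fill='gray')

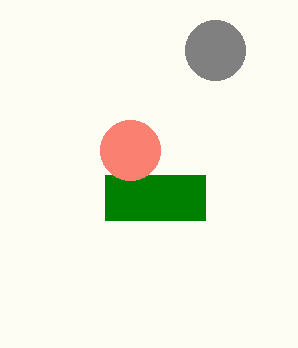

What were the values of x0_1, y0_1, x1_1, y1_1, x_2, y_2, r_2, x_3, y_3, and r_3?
x0_1 = 105; y0_1 = 175; x1_1 = 205; y1_1 = 220; x_2 = 130; y_2 = 150; r_2 = 30; x_3 = 215; y_3 = 50; r_3 = 30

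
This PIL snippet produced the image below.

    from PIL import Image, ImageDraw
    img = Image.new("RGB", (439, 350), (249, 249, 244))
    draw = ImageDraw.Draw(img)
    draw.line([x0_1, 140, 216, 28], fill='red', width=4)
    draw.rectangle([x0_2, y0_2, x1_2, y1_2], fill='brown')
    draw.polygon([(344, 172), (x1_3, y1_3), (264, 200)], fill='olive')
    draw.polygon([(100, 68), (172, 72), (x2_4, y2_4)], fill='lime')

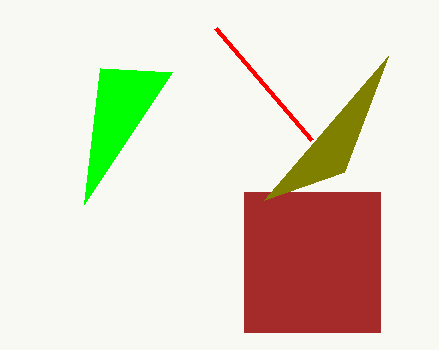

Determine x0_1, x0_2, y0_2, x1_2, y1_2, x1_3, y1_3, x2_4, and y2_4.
x0_1 = 312; x0_2 = 244; y0_2 = 192; x1_2 = 380; y1_2 = 332; x1_3 = 388; y1_3 = 56; x2_4 = 84; y2_4 = 204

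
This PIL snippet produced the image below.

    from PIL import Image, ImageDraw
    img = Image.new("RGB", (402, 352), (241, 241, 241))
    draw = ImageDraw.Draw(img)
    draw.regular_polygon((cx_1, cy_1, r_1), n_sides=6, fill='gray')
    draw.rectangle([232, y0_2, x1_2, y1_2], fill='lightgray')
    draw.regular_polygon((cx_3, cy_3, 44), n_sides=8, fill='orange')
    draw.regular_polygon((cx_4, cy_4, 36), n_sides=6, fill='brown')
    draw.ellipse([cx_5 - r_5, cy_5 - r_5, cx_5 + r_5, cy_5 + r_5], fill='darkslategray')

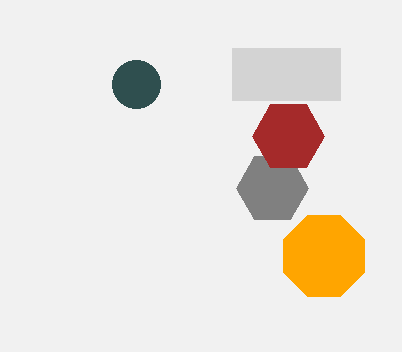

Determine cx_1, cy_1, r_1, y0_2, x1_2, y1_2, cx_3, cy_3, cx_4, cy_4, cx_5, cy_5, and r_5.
cx_1 = 272
cy_1 = 188
r_1 = 36
y0_2 = 48
x1_2 = 340
y1_2 = 100
cx_3 = 324
cy_3 = 256
cx_4 = 288
cy_4 = 136
cx_5 = 136
cy_5 = 84
r_5 = 24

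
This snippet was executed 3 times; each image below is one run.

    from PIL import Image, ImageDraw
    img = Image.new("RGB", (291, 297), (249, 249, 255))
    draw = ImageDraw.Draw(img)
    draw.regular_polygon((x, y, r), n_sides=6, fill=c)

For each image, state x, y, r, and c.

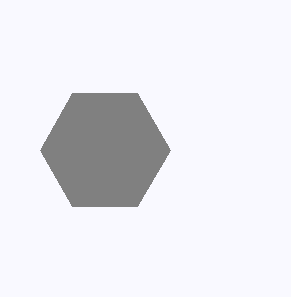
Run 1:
x = 105
y = 150
r = 65
c = 'gray'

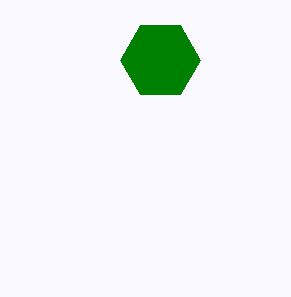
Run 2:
x = 160, y = 60, r = 40, c = 'green'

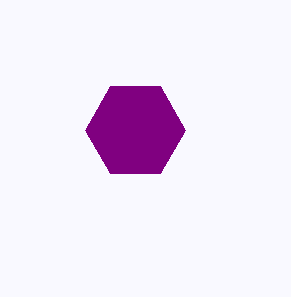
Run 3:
x = 135, y = 130, r = 50, c = 'purple'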